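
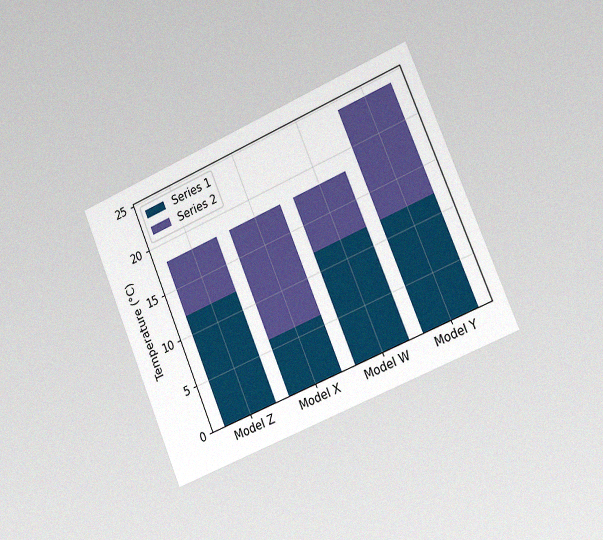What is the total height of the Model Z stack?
The chart is tilted about 23° counter-clockwise and viewed slightly from the right, with some photo noise. The Model Z stack's top reaches 18°C on the y-axis.

18°C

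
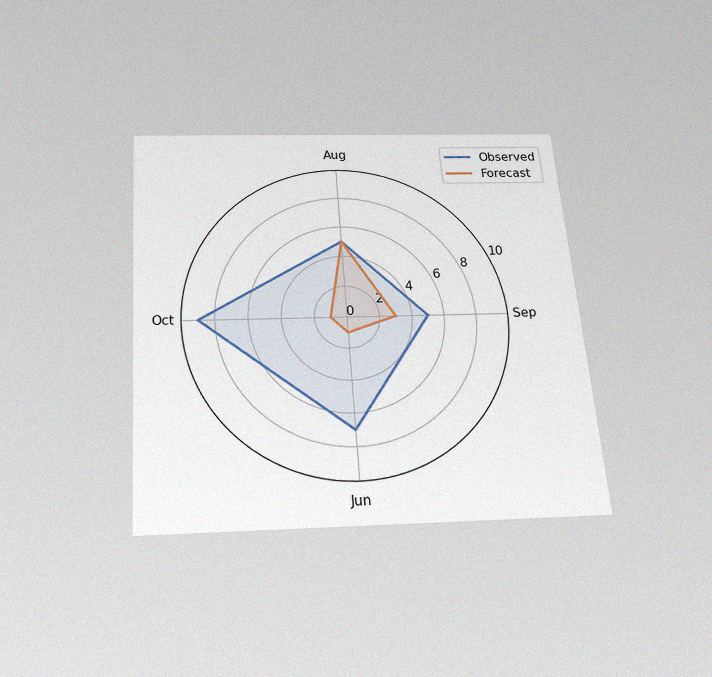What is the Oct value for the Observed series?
The chart is tilted about 4° counter-clockwise and viewed slightly from below, with some photo noise. On the Oct axis, Observed reaches 9.

9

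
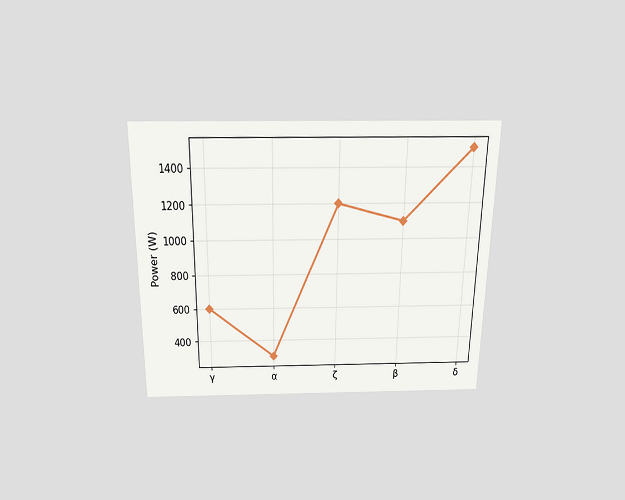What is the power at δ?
1500W

The chart is viewed slightly from above. At δ, the line is at 1500W.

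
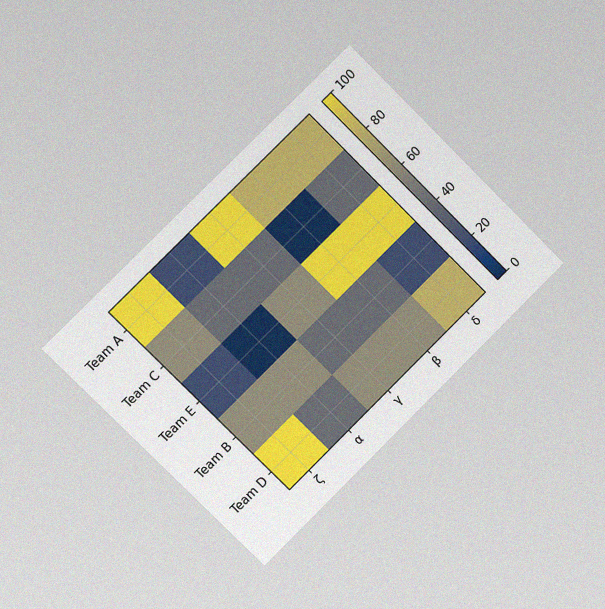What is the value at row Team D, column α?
40

The chart is tilted about 45° counter-clockwise and viewed slightly from the left, with some photo noise. Matching cell (Team D, α) against the colorbar gives 40.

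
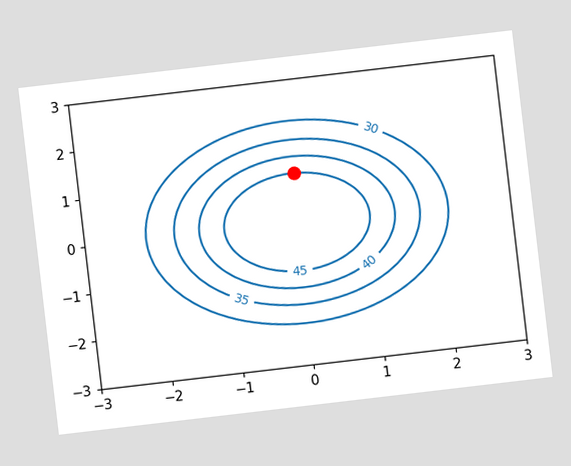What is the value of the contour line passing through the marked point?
The chart is tilted about 7° counter-clockwise. The marked point sits on the contour labelled 45.

45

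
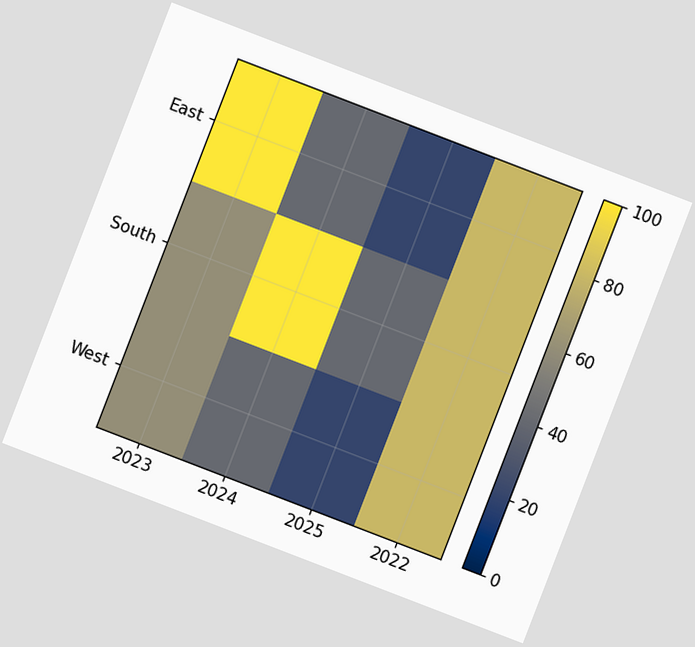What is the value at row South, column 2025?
40

The chart is tilted about 21° clockwise. Matching cell (South, 2025) against the colorbar gives 40.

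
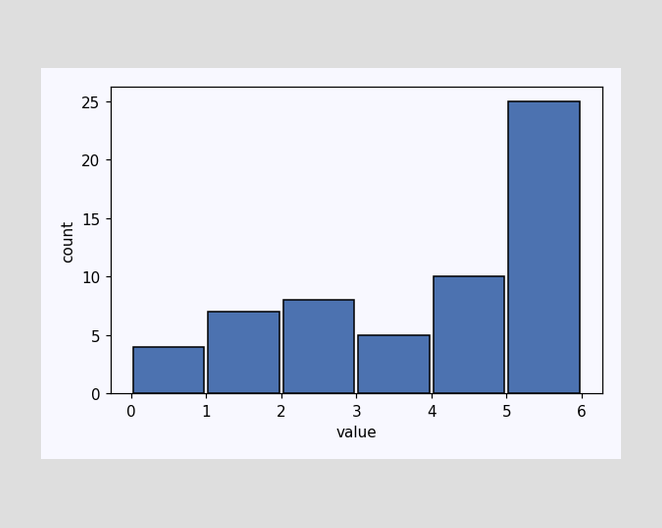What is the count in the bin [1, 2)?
7

The [1, 2) bin has height 7.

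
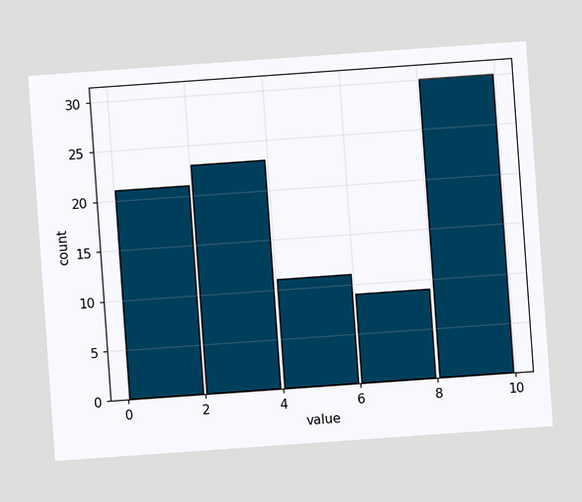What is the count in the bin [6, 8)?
The chart is tilted about 4° counter-clockwise. The [6, 8) bin has height 9.

9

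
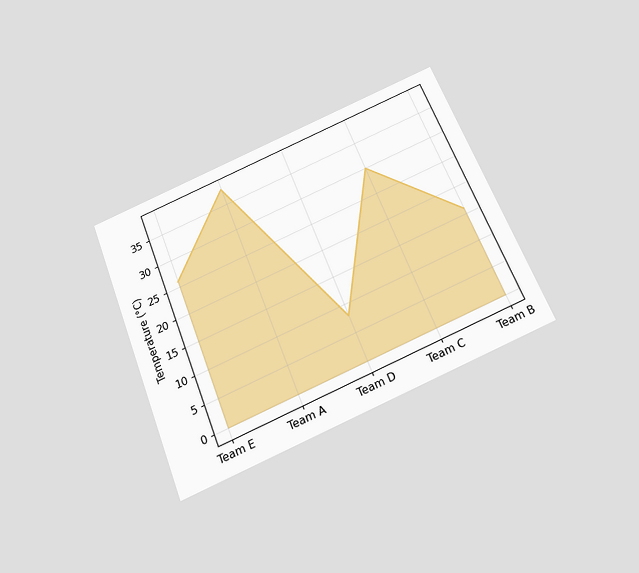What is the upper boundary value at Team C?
The chart is tilted about 21° counter-clockwise and viewed slightly from below. At Team C the upper boundary is at 30°C.

30°C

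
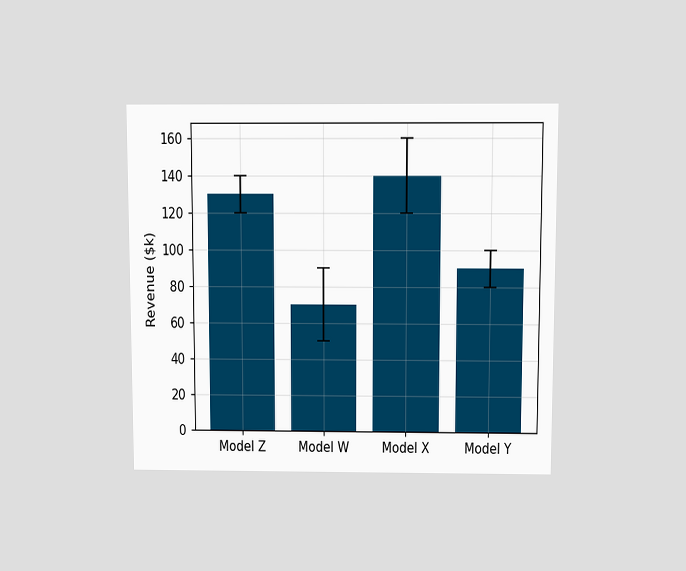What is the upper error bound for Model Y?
$100k

The chart is viewed slightly from above. The Model Y bar's upper whisker reaches $100k.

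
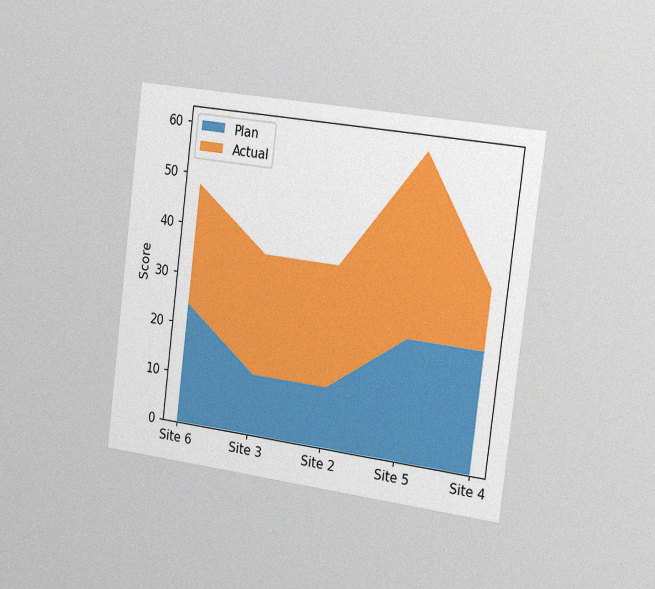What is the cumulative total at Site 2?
The chart is tilted about 7° clockwise and viewed slightly from the right, with some photo noise. The stacked total at Site 2 reaches 36.

36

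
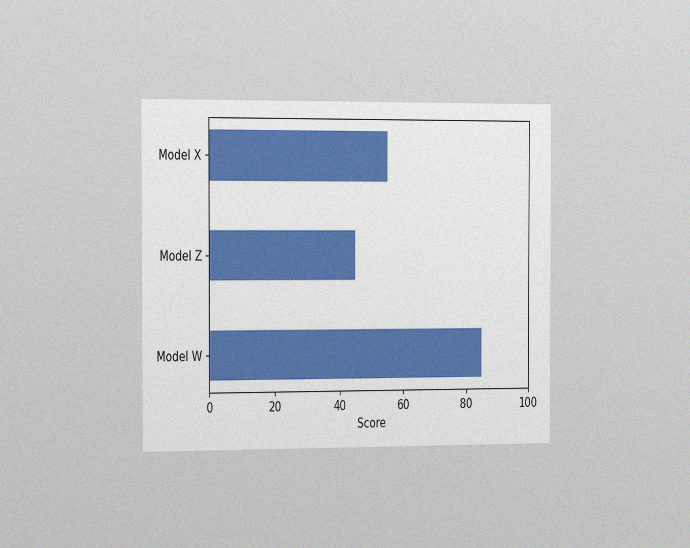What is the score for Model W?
The chart is viewed slightly from the left, with some photo noise. Reading along the chart's x-axis, the Model W bar reaches 85.

85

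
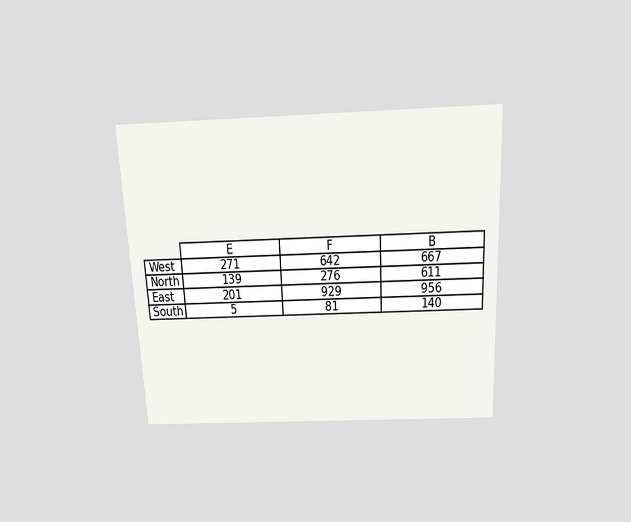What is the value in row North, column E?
139

The chart is tilted about 3° counter-clockwise and viewed slightly from above. The (North, E) cell reads 139.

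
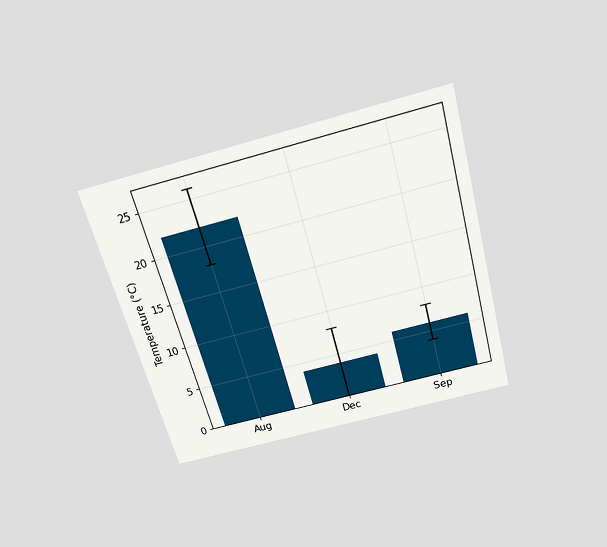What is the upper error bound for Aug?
The chart is tilted about 15° counter-clockwise and viewed slightly from above. The Aug bar's upper whisker reaches 26°C.

26°C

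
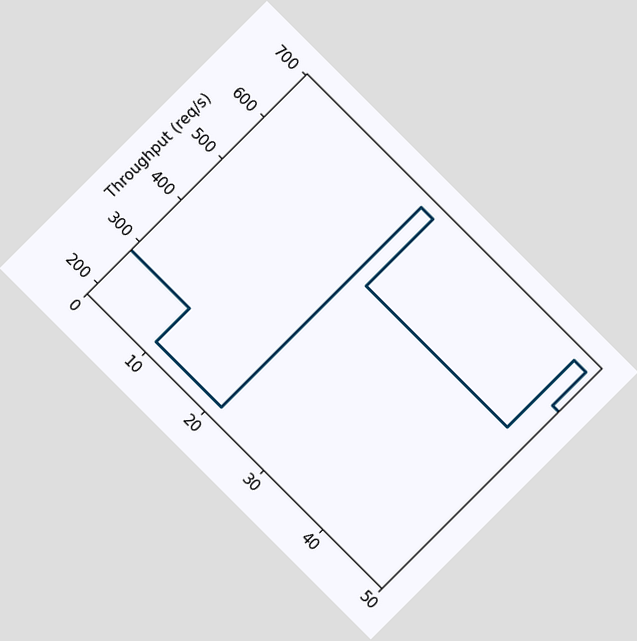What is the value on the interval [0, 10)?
280req/s

The chart is tilted about 45° clockwise. On [0, 10) the step sits at 280req/s.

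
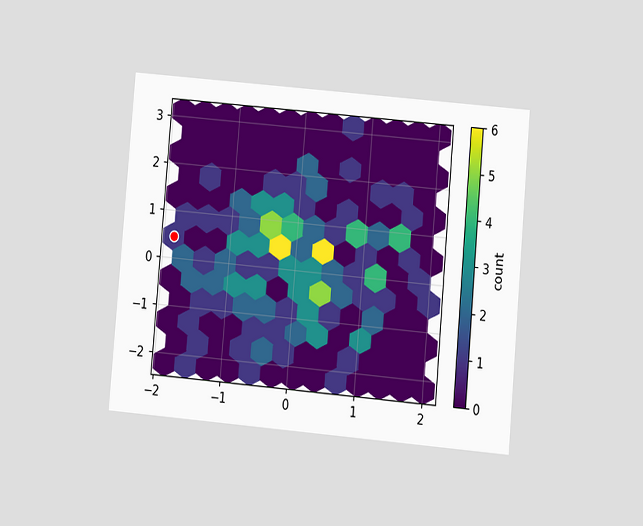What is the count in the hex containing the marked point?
The chart is tilted about 5° clockwise and viewed at a slight angle. The marked hex reads 1 on the colorbar.

1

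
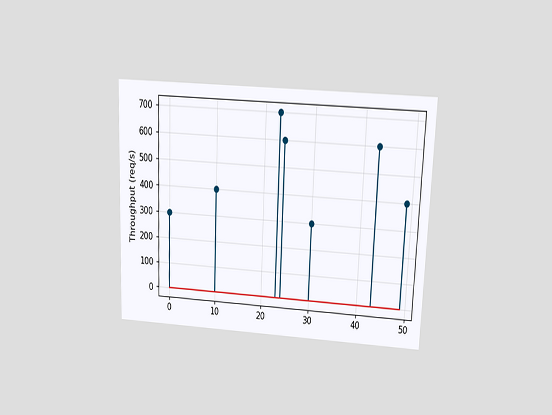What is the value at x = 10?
400req/s

The chart is tilted about 2° clockwise and viewed slightly from above. The stem at x=10 reaches 400req/s.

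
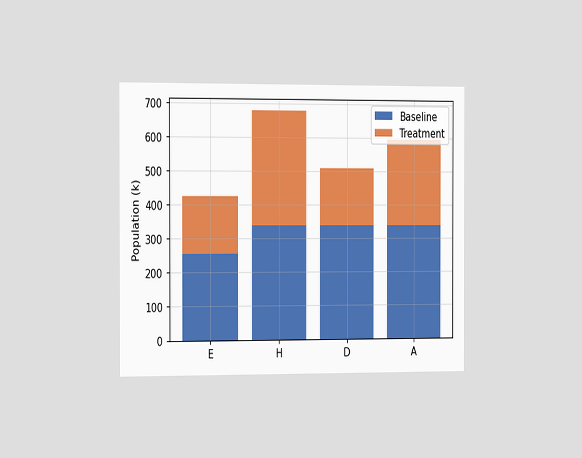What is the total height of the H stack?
The chart is viewed slightly from the left. The H stack's top reaches 680k on the y-axis.

680k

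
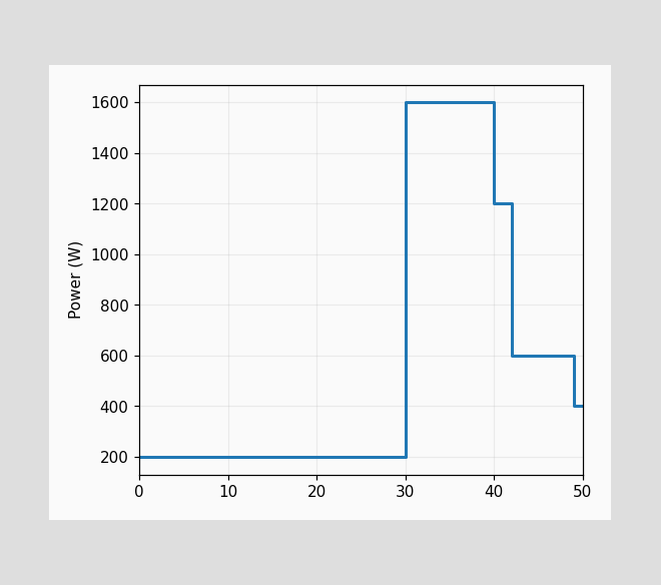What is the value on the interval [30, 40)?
On [30, 40) the step sits at 1600W.

1600W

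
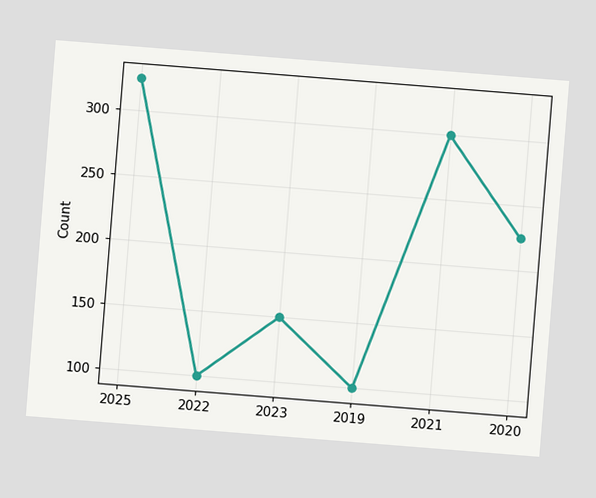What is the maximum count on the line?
The chart is tilted about 5° clockwise. The highest point is at 2025, and reading across to the y-axis gives 325.

325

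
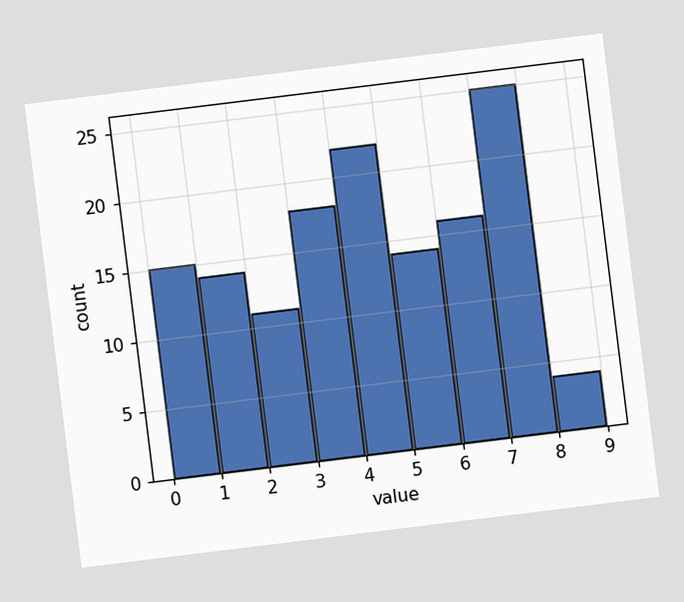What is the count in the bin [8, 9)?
The chart is tilted about 7° counter-clockwise. The [8, 9) bin has height 4.

4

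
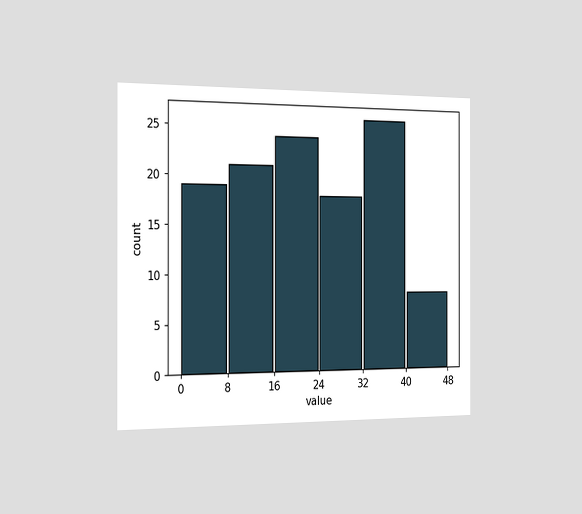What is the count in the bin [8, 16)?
The chart is viewed slightly from the left. The [8, 16) bin has height 21.

21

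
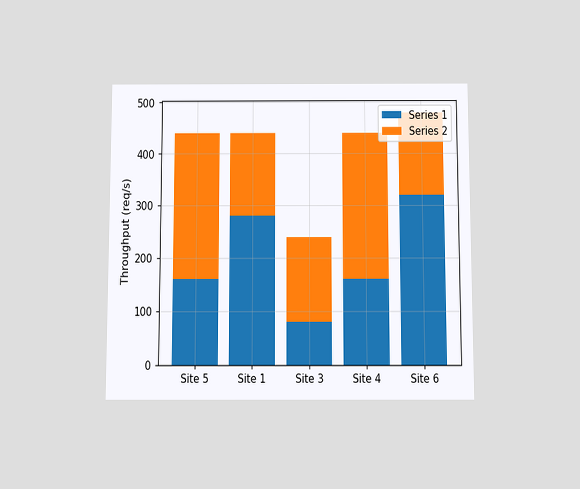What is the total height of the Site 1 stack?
The chart is viewed slightly from below. The Site 1 stack's top reaches 440req/s on the y-axis.

440req/s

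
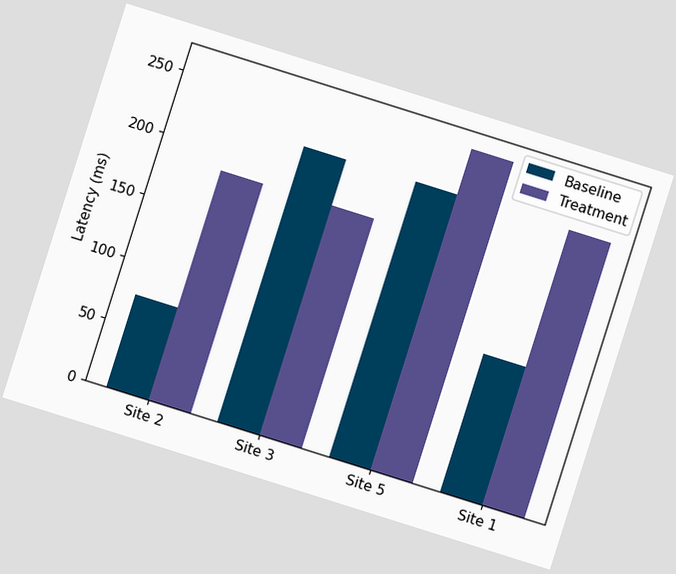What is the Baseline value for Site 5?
222ms

The chart is tilted about 17° clockwise. The Baseline bar at Site 5 reaches 222ms on the y-axis.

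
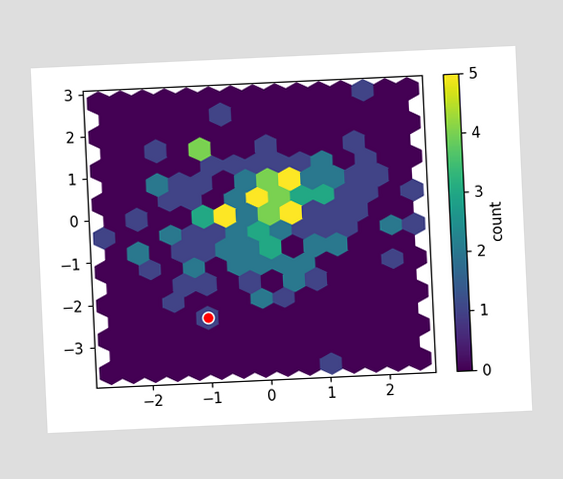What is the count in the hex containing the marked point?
The chart is tilted about 3° counter-clockwise. The marked hex reads 1 on the colorbar.

1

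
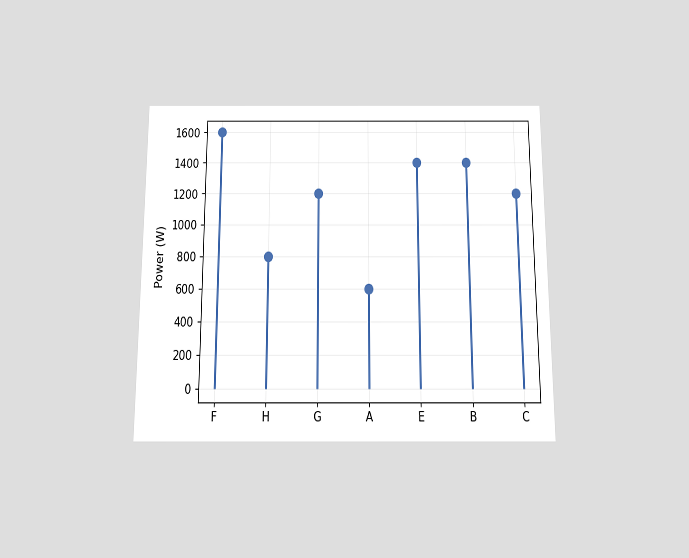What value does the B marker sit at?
The chart is viewed slightly from below. The B marker sits at 1400W.

1400W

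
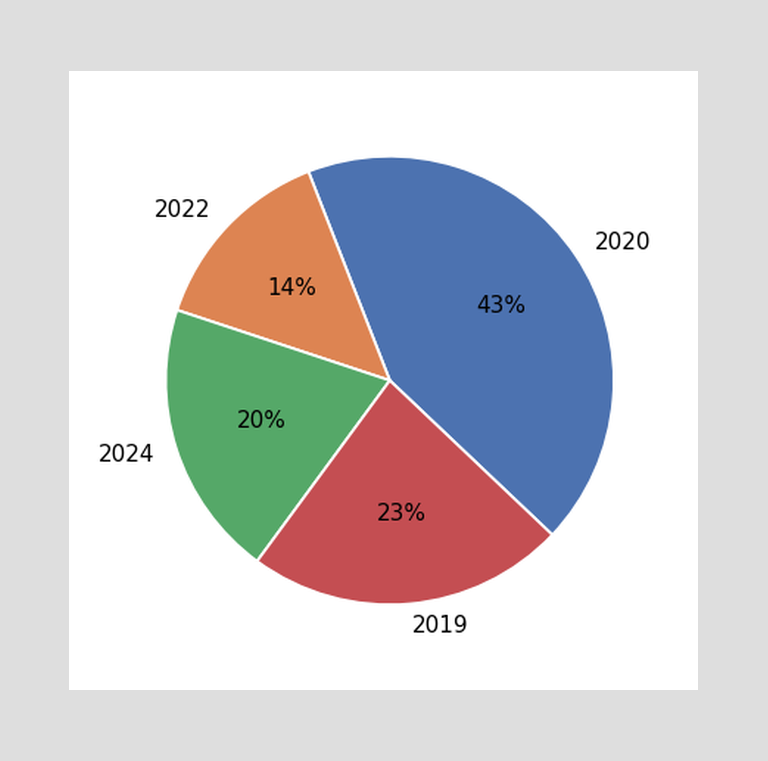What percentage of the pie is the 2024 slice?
The 2024 slice takes up 20% of the pie.

20%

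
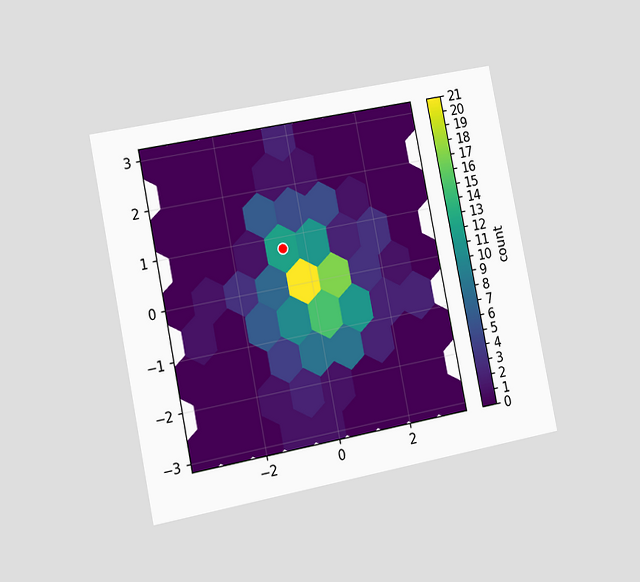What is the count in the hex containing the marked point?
12

The chart is tilted about 11° counter-clockwise and viewed slightly from the left. The marked hex reads 12 on the colorbar.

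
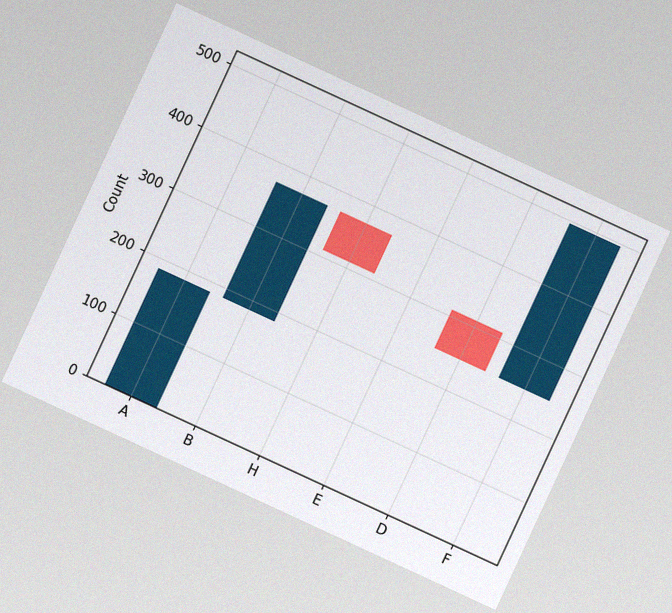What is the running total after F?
496

The chart is tilted about 25° clockwise, with some photo noise. After F the running total reaches 496.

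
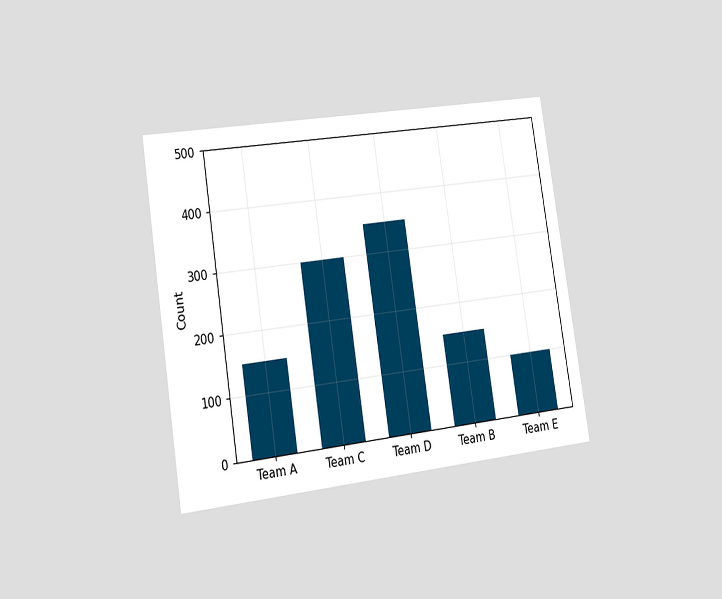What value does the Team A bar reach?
The chart is tilted about 9° counter-clockwise and viewed slightly from the left. Reading along the chart's y-axis, the Team A bar reaches 150.

150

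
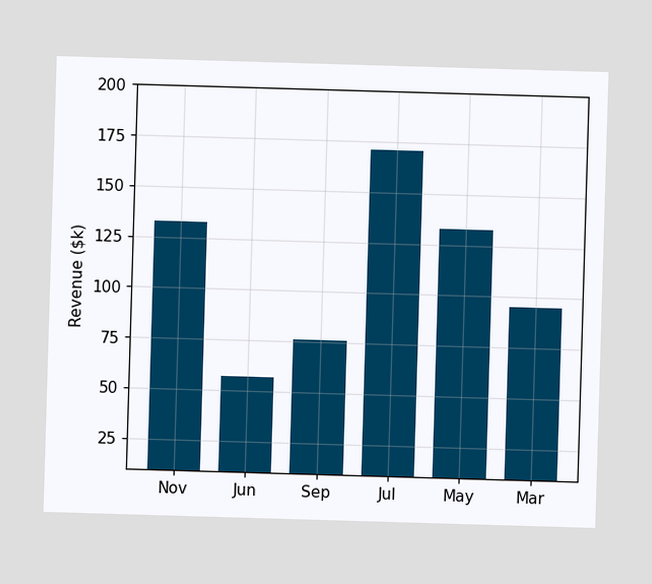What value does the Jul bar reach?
$171k

Reading along the chart's y-axis, the Jul bar reaches $171k.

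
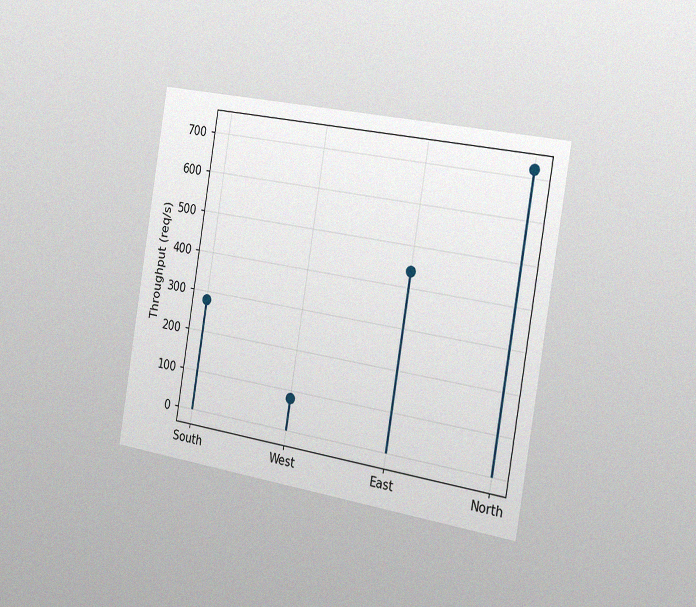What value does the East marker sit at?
440req/s

The chart is tilted about 9° clockwise and viewed slightly from the right, with some photo noise. The East marker sits at 440req/s.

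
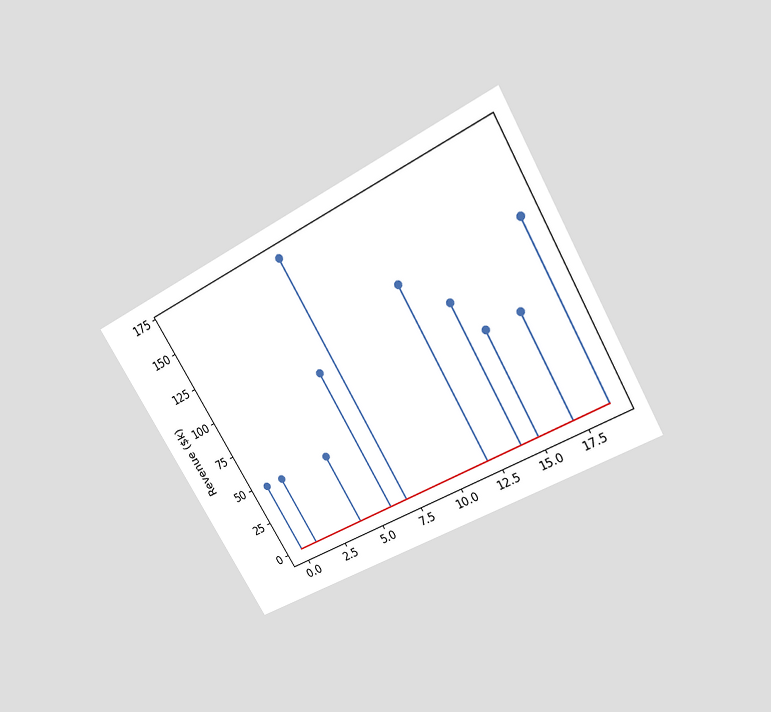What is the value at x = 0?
The chart is tilted about 30° counter-clockwise and viewed slightly from above. The stem at x=0 reaches $48k.

$48k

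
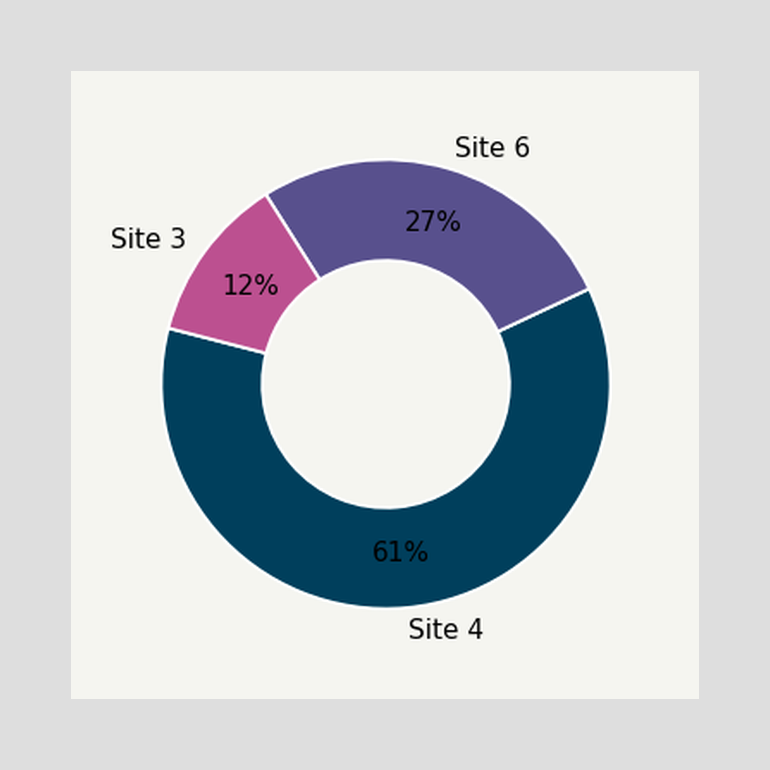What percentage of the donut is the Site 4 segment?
The Site 4 segment takes up 61% of the ring.

61%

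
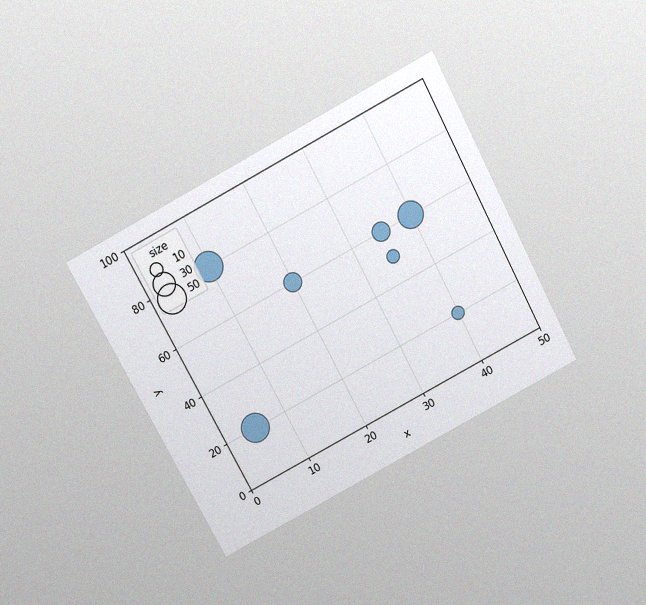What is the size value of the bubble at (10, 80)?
50

The chart is tilted about 28° counter-clockwise and viewed slightly from above, with some photo noise. Matching the bubble at (10, 80) against the size legend gives 50.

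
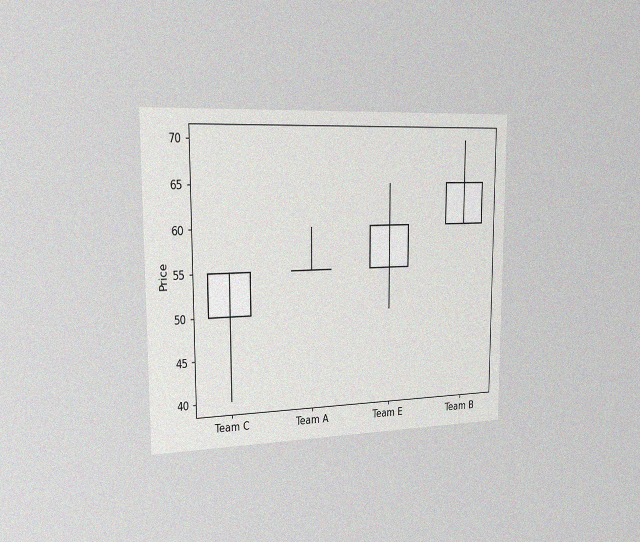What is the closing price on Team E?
60

The chart is viewed slightly from the left, with some photo noise. The Team E candle closes at 60.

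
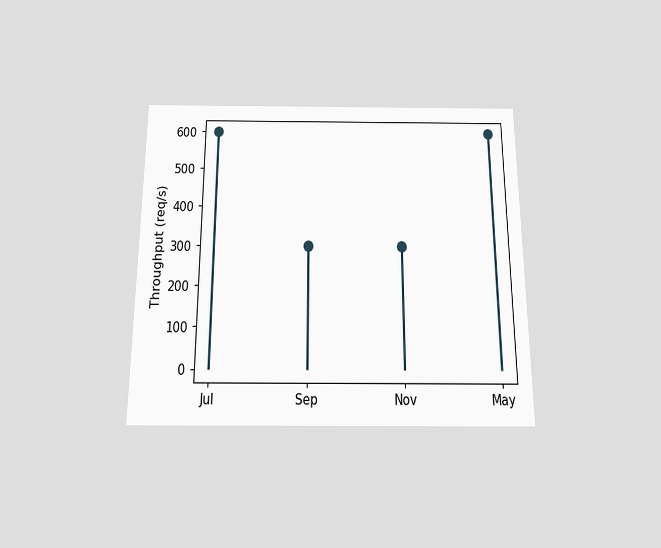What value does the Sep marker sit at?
300req/s

The chart is viewed slightly from below. The Sep marker sits at 300req/s.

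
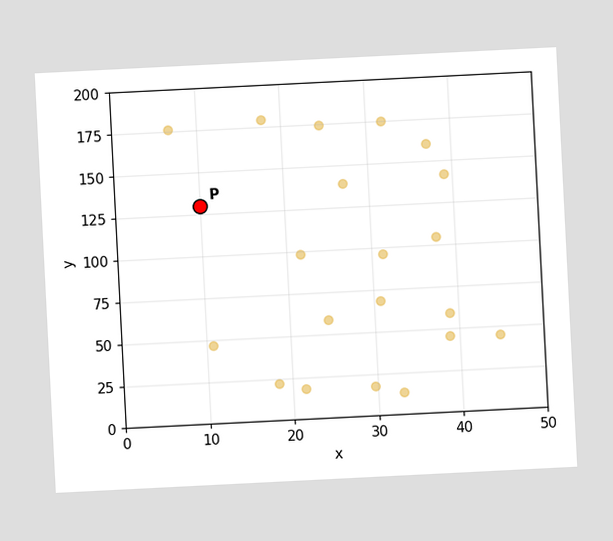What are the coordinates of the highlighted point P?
The chart is tilted about 3° counter-clockwise. Following the gridlines from P to each axis, P sits at (10, 130).

(10, 130)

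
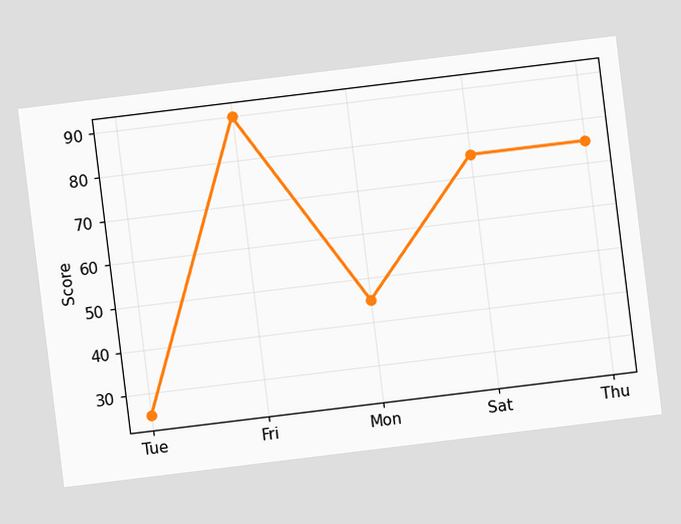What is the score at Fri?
90

The chart is tilted about 7° counter-clockwise. At Fri, the line is at 90.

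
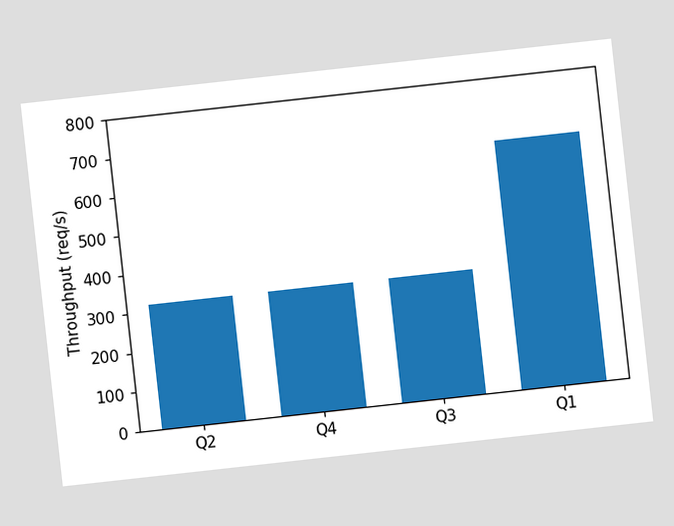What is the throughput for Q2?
320req/s

The chart is tilted about 6° counter-clockwise. Reading along the chart's y-axis, the Q2 bar reaches 320req/s.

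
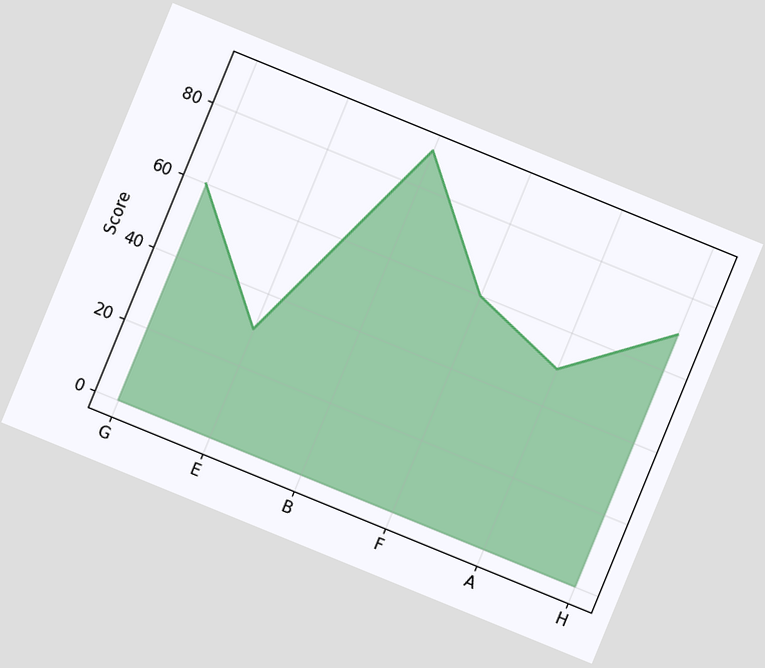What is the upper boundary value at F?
The chart is tilted about 22° clockwise. At F the upper boundary is at 60.

60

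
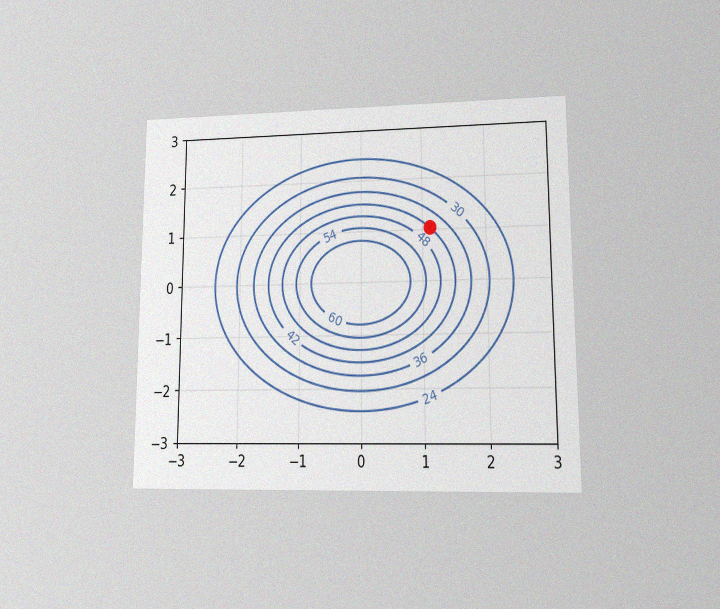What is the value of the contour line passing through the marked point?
The chart is viewed at a slight angle, with some photo noise. The marked point sits on the contour labelled 42.

42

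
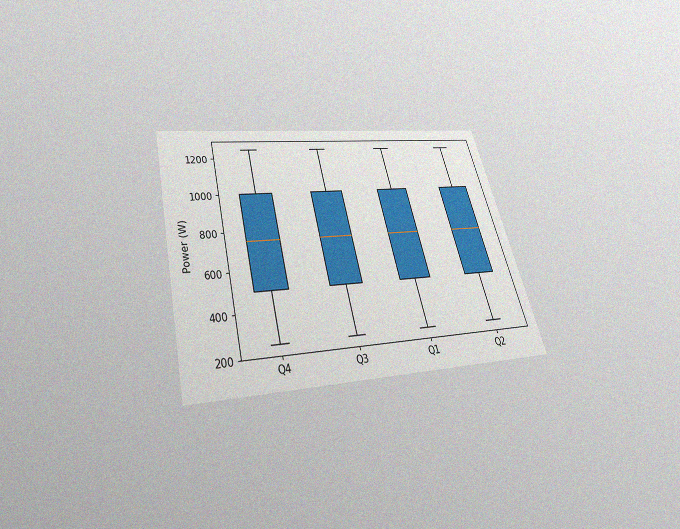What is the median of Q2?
750W

The chart is tilted about 15° counter-clockwise and viewed slightly from below, with some photo noise. The median line in the Q2 box sits at 750W.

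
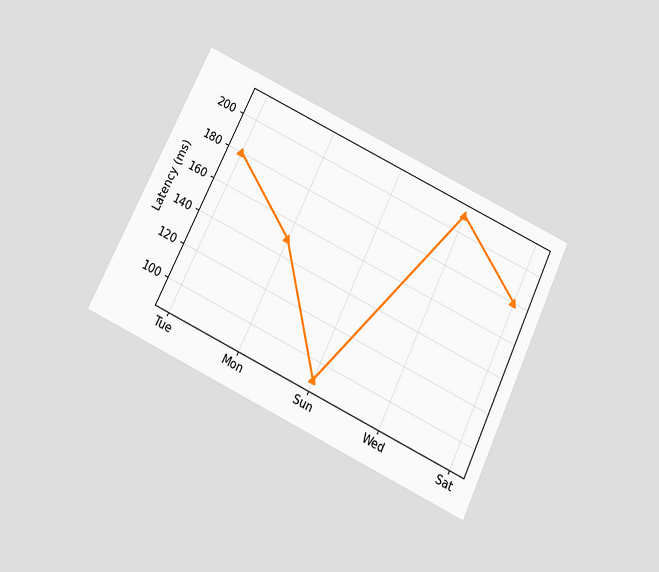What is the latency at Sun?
The chart is tilted about 26° clockwise and viewed slightly from below. At Sun, the line is at 90ms.

90ms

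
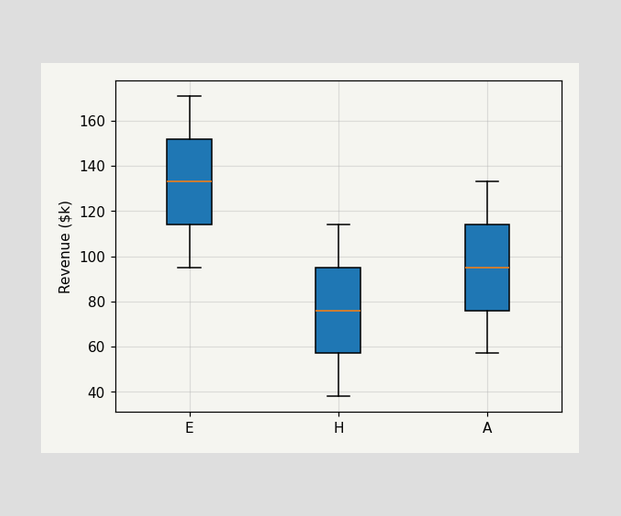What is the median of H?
$76k

The median line in the H box sits at $76k.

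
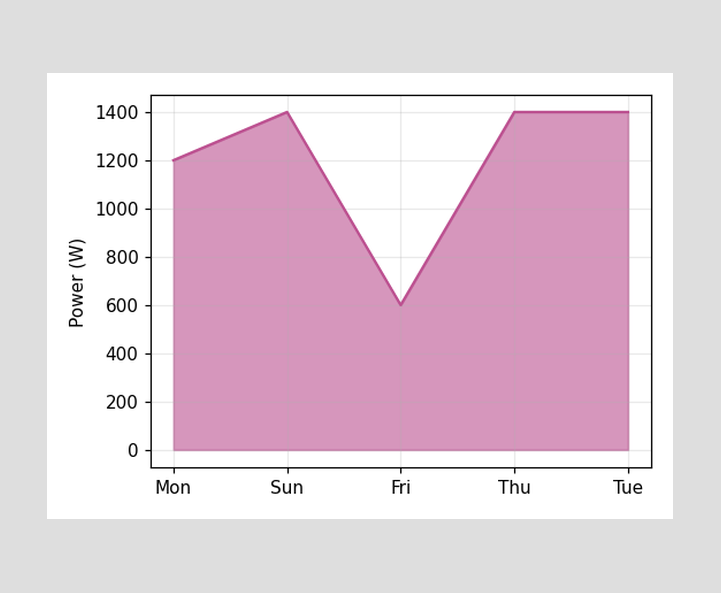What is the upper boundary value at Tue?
At Tue the upper boundary is at 1400W.

1400W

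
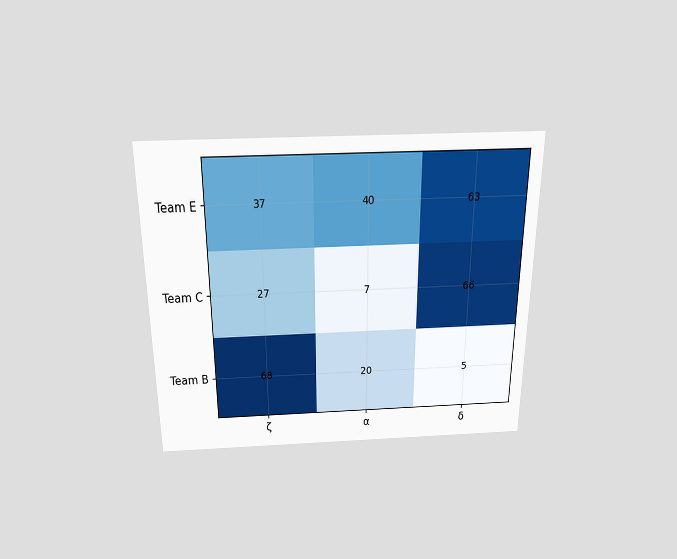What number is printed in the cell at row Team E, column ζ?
37

The chart is viewed slightly from above. The (Team E, ζ) cell reads 37.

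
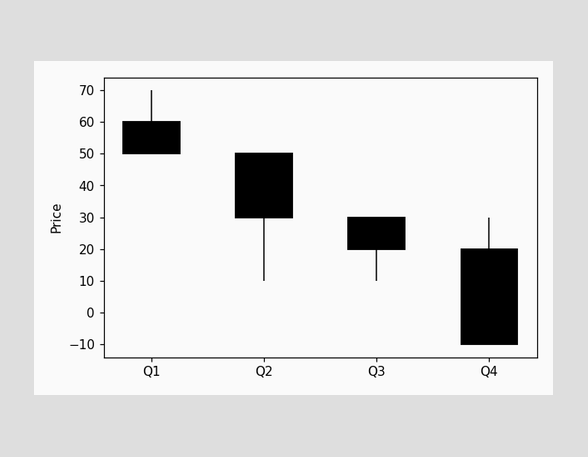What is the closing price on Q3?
20

The Q3 candle closes at 20.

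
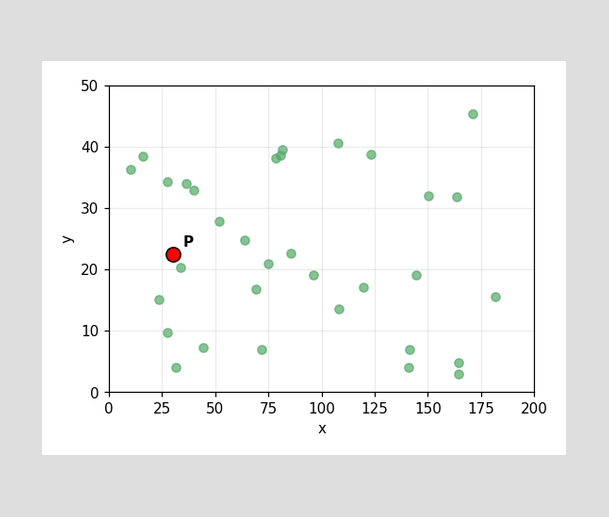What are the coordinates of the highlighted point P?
(30, 22.5)

Following the gridlines from P to each axis, P sits at (30, 22.5).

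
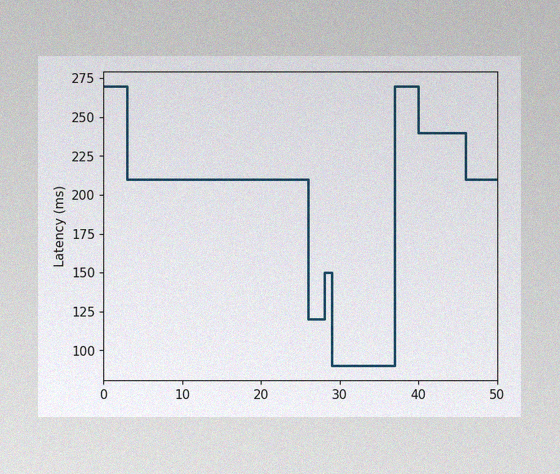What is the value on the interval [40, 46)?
The image has some photo noise and uneven lighting. On [40, 46) the step sits at 240ms.

240ms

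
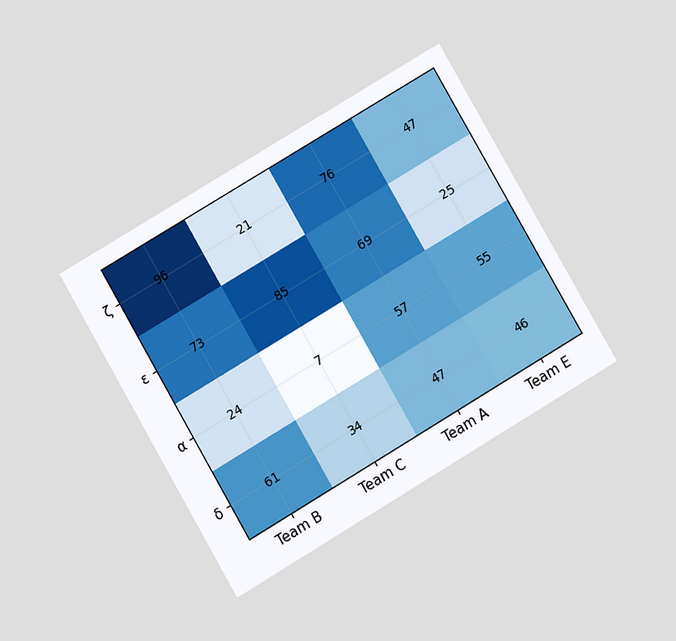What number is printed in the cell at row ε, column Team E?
The chart is tilted about 30° counter-clockwise and viewed at a slight angle. The (ε, Team E) cell reads 25.

25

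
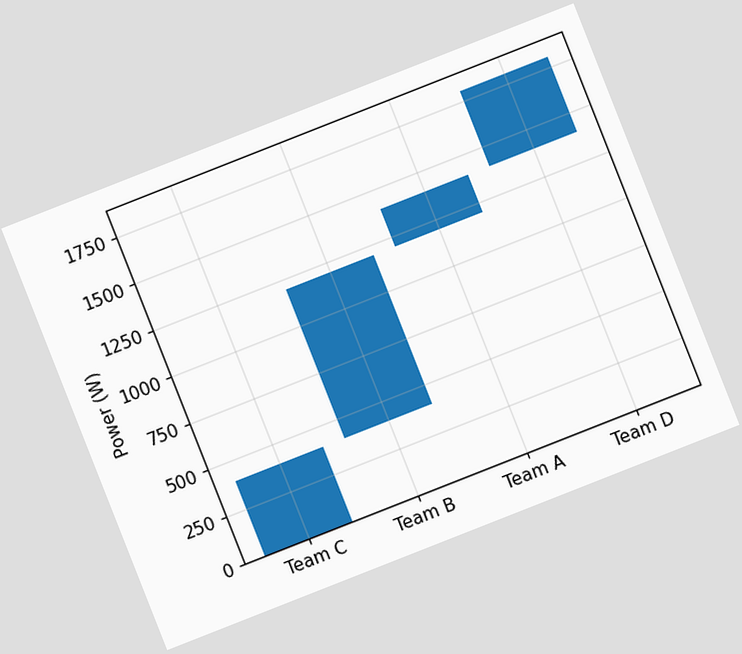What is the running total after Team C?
400W

The chart is tilted about 21° counter-clockwise. After Team C the running total reaches 400W.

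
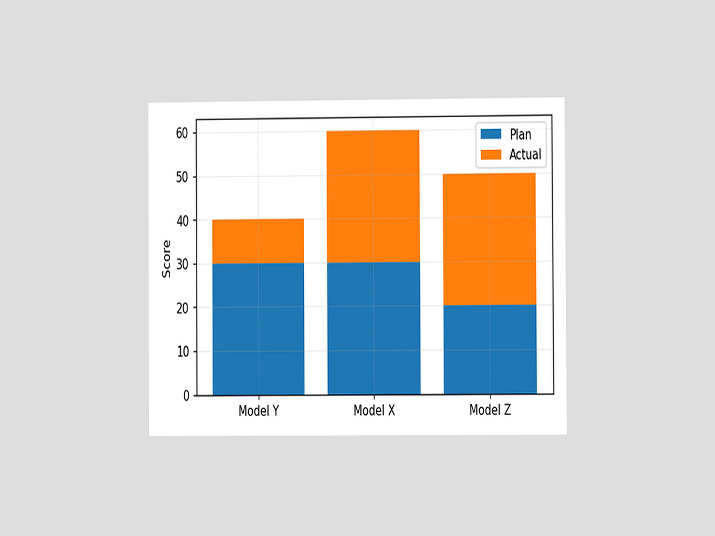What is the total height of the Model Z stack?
The chart is viewed at a slight angle. The Model Z stack's top reaches 50 on the y-axis.

50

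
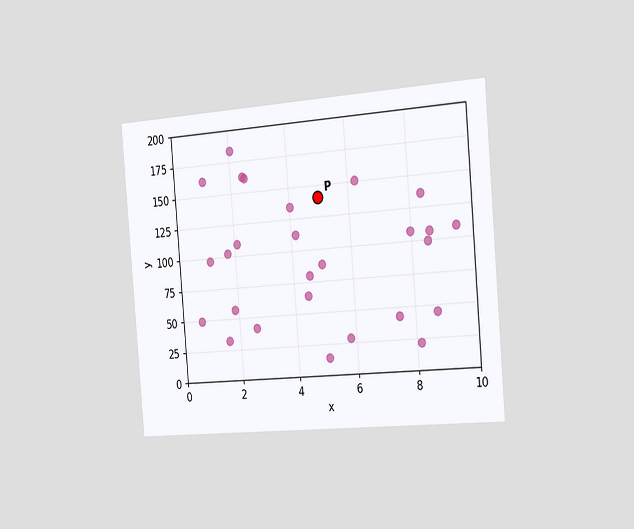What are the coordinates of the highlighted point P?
(5, 140)

The chart is tilted about 5° counter-clockwise and viewed slightly from the right. Following the gridlines from P to each axis, P sits at (5, 140).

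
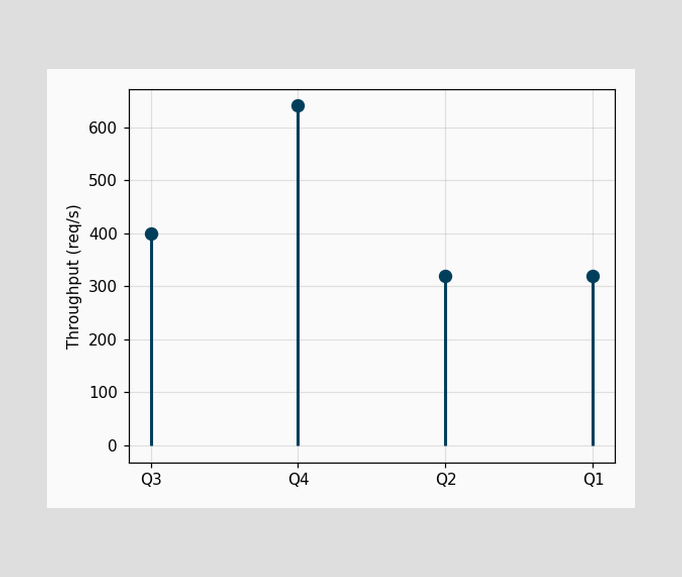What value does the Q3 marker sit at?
The Q3 marker sits at 400req/s.

400req/s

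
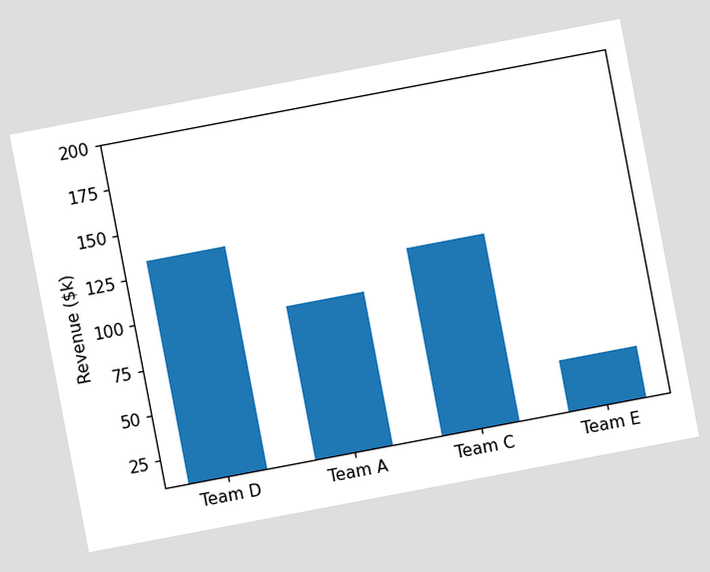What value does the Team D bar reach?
$133k

The chart is tilted about 11° counter-clockwise. Reading along the chart's y-axis, the Team D bar reaches $133k.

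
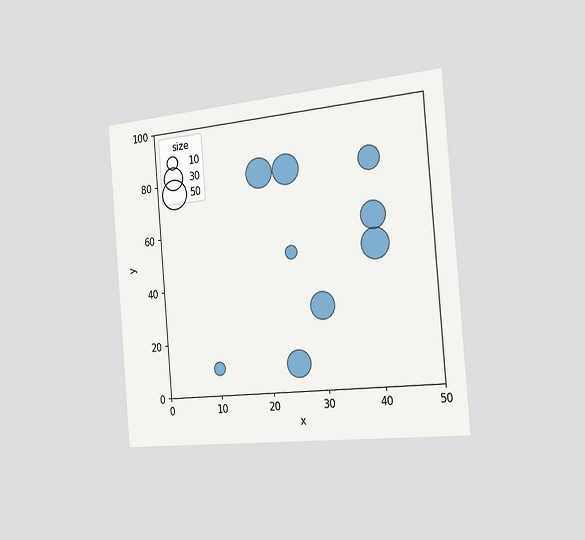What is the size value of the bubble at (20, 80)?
50

The chart is tilted about 5° counter-clockwise and viewed slightly from the right. Matching the bubble at (20, 80) against the size legend gives 50.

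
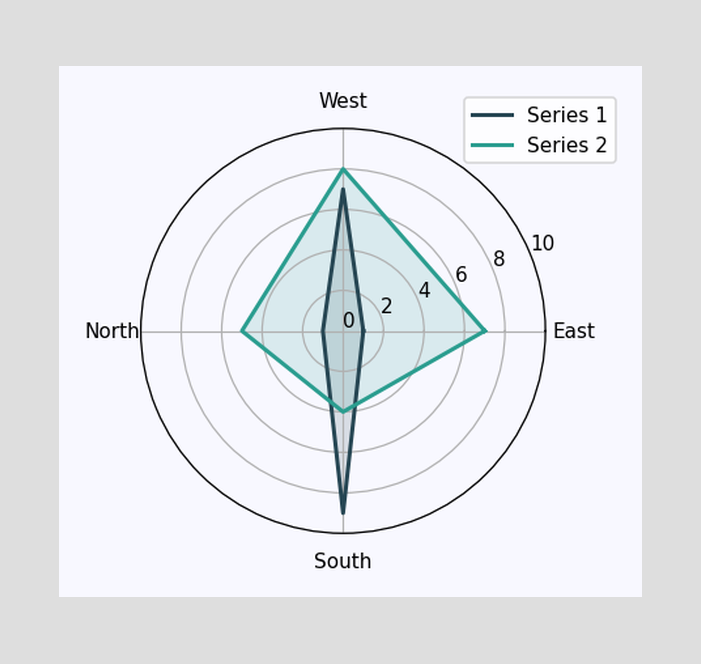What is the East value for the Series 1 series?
1

On the East axis, Series 1 reaches 1.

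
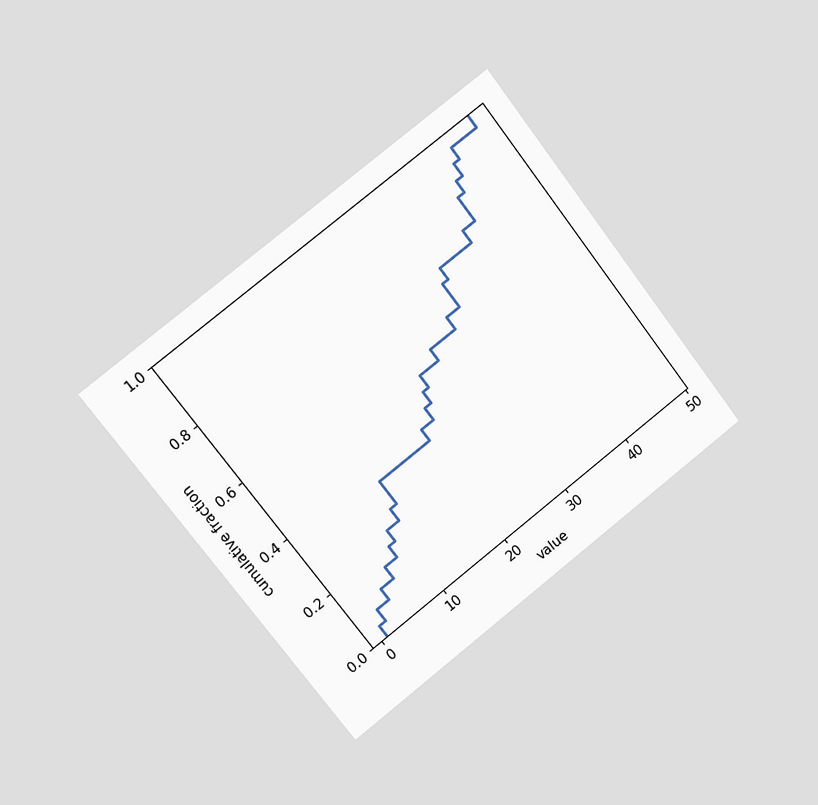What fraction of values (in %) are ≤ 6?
The chart is tilted about 38° counter-clockwise and viewed slightly from the left. At x=6 the ECDF step is at 16%.

16%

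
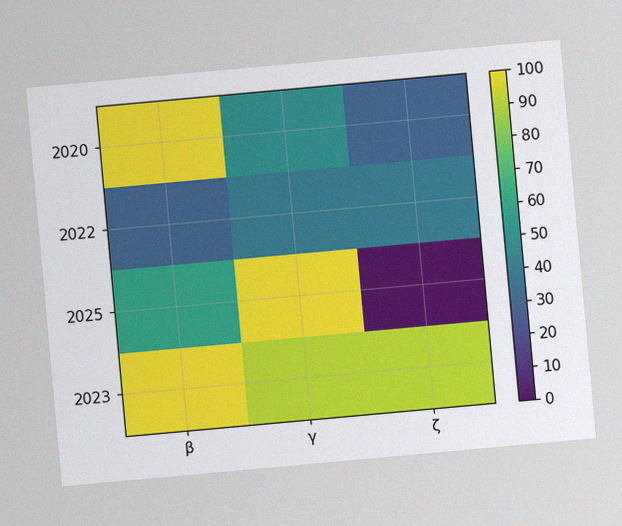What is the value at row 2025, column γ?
The chart is tilted about 5° counter-clockwise, with some photo noise. Matching cell (2025, γ) against the colorbar gives 100.

100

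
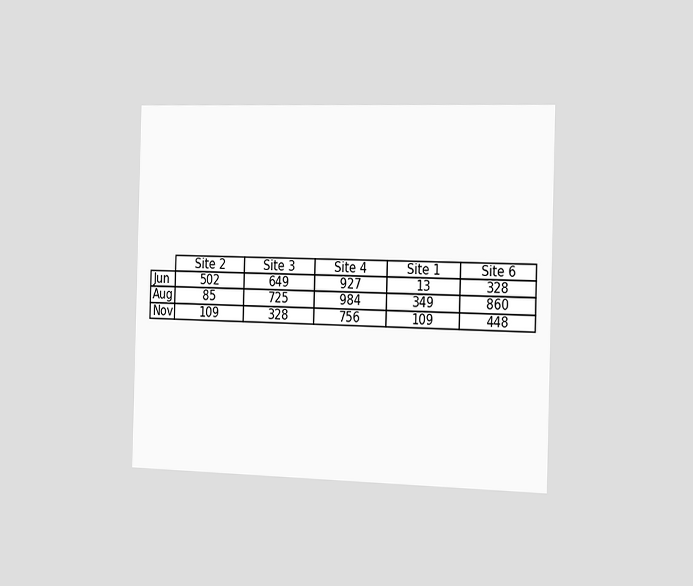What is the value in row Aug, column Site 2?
The chart is viewed slightly from the right. The (Aug, Site 2) cell reads 85.

85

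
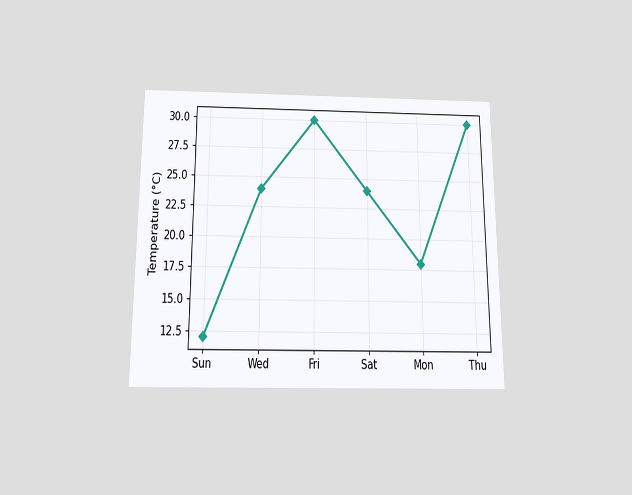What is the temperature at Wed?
The chart is viewed slightly from below. At Wed, the line is at 24°C.

24°C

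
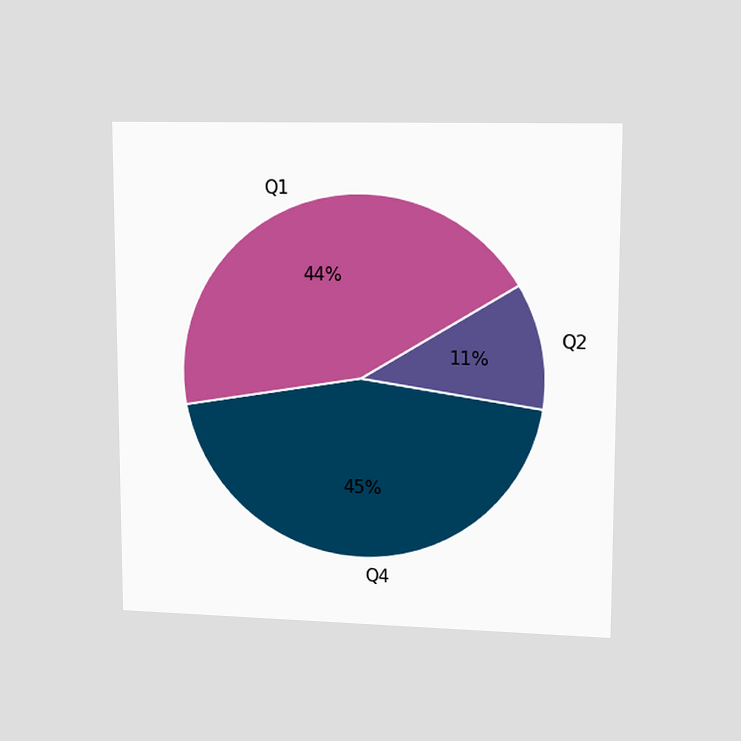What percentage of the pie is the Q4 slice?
The chart is viewed at a slight angle. The Q4 slice takes up 45% of the pie.

45%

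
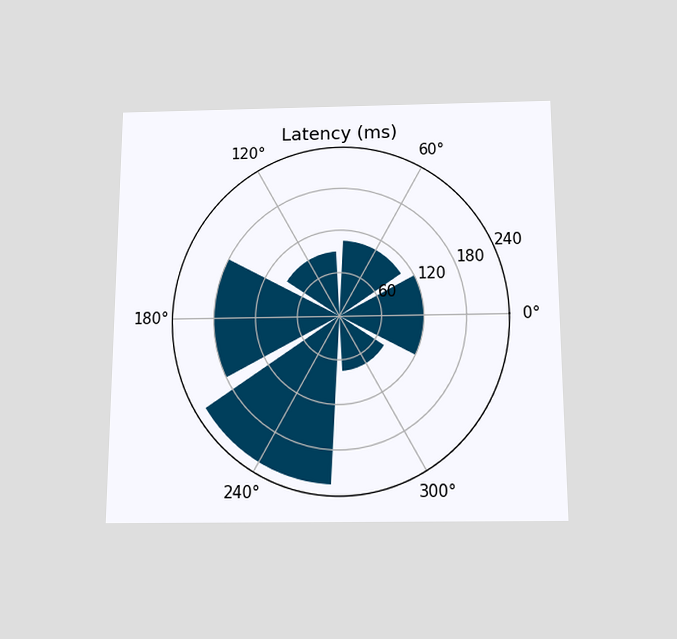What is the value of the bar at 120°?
90ms

The chart is viewed slightly from below. The bar at 120° reaches 90ms on the radial axis.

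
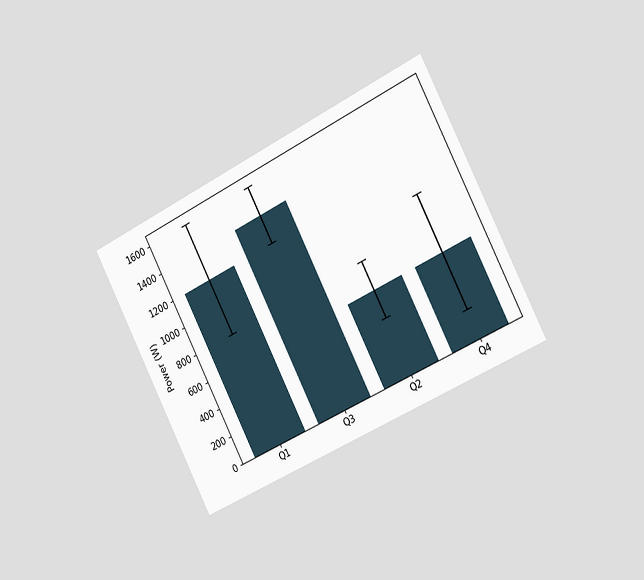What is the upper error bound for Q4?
1000W

The chart is tilted about 27° counter-clockwise and viewed slightly from the right. The Q4 bar's upper whisker reaches 1000W.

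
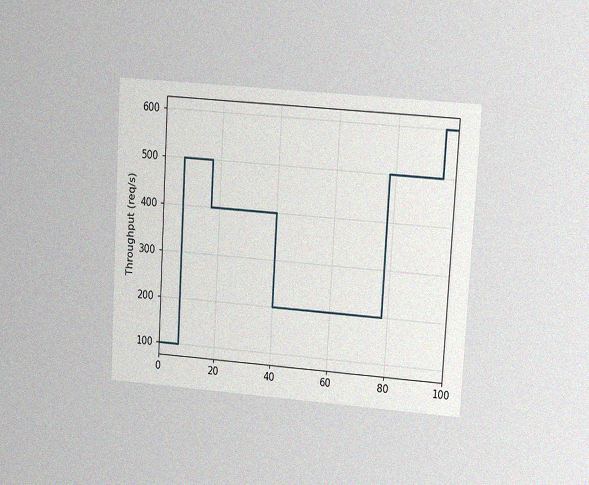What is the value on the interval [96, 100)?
The chart is tilted about 3° clockwise and viewed at a slight angle, with some photo noise. On [96, 100) the step sits at 600req/s.

600req/s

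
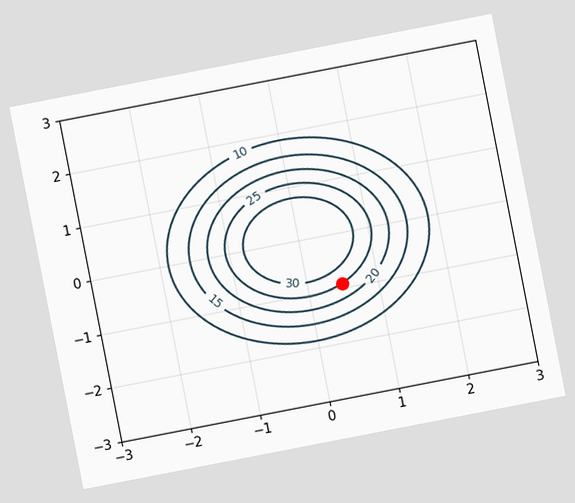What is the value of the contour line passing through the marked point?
25

The chart is tilted about 11° counter-clockwise. The marked point sits on the contour labelled 25.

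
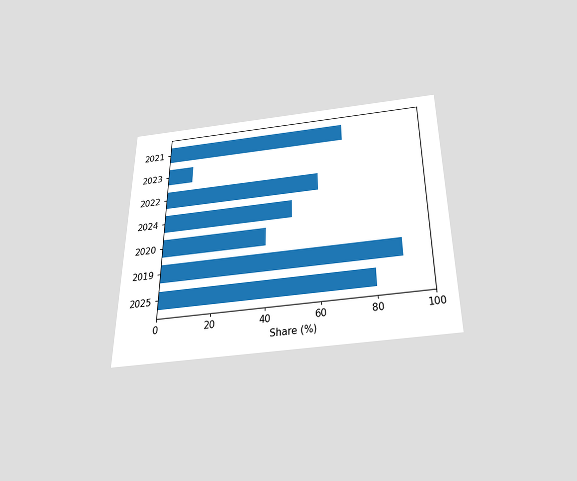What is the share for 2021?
70%

The chart is viewed slightly from below. Reading along the chart's x-axis, the 2021 bar reaches 70%.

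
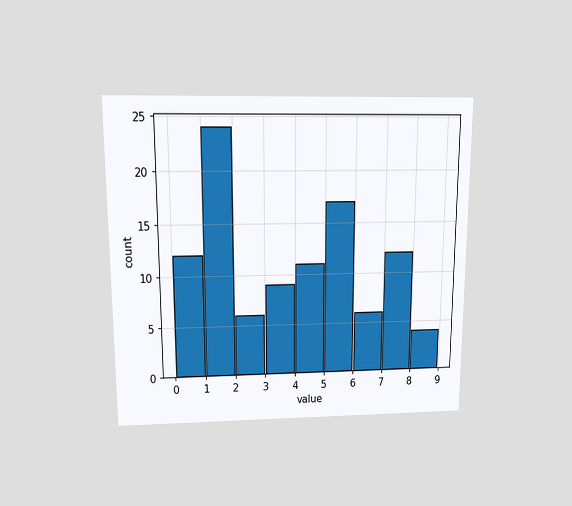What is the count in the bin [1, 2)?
24

The chart is viewed slightly from above. The [1, 2) bin has height 24.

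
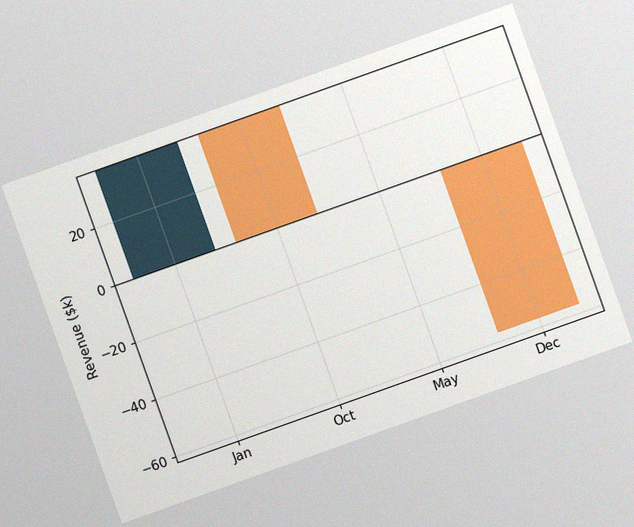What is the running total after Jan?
$38k

The chart is tilted about 20° counter-clockwise, with some photo noise. After Jan the running total reaches $38k.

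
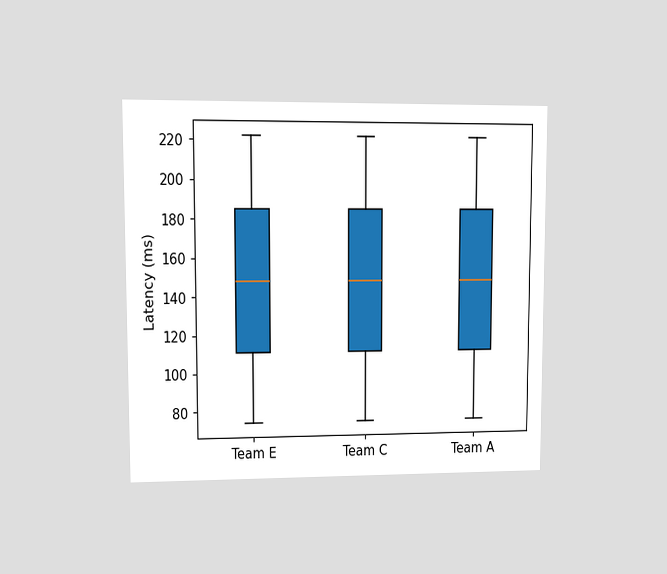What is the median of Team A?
148ms

The chart is viewed at a slight angle. The median line in the Team A box sits at 148ms.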